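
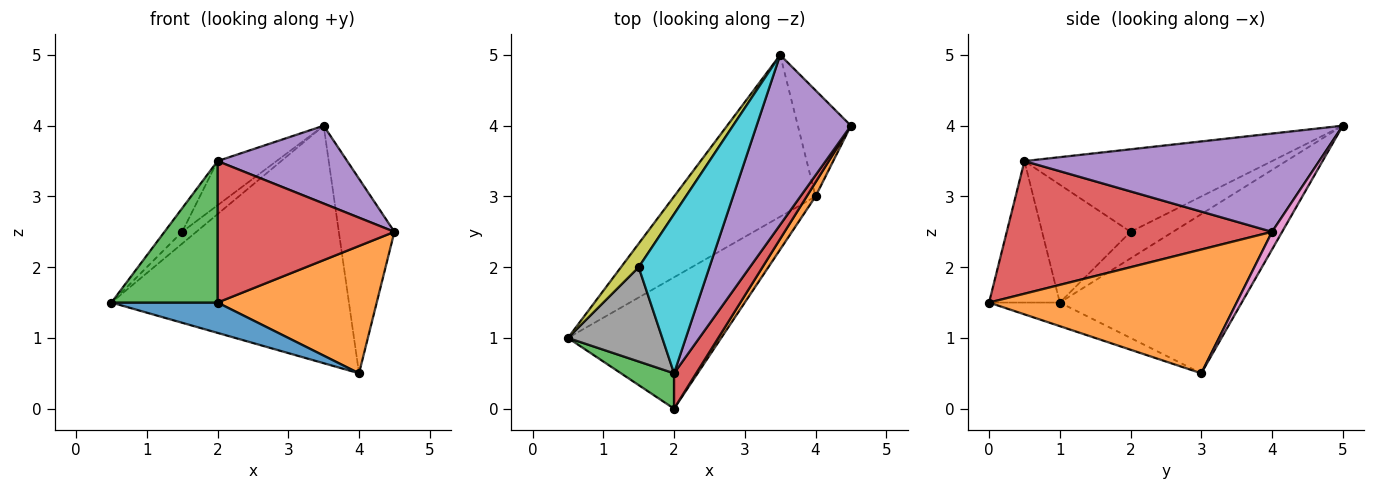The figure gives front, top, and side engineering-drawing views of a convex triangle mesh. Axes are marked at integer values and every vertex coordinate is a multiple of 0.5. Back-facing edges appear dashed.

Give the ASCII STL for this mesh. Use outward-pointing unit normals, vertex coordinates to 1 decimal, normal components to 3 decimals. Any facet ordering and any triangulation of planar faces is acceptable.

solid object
 facet normal -0.148 -0.222 -0.964
  outer loop
   vertex 4.0 3.0 0.5
   vertex 2.0 0.0 1.5
   vertex 0.5 1.0 1.5
  endloop
 endfacet
 facet normal 0.840 -0.540 0.060
  outer loop
   vertex 4.0 3.0 0.5
   vertex 4.5 4.0 2.5
   vertex 2.0 0.0 1.5
  endloop
 endfacet
 facet normal -0.543 -0.815 0.204
  outer loop
   vertex 2.0 0.5 3.5
   vertex 0.5 1.0 1.5
   vertex 2.0 0.0 1.5
  endloop
 endfacet
 facet normal 0.824 -0.549 0.137
  outer loop
   vertex 2.0 0.5 3.5
   vertex 2.0 0.0 1.5
   vertex 4.5 4.0 2.5
  endloop
 endfacet
 facet normal 0.688 -0.303 0.660
  outer loop
   vertex 3.5 5.0 4.0
   vertex 2.0 0.5 3.5
   vertex 4.5 4.0 2.5
  endloop
 endfacet
 facet normal -0.535 0.698 -0.475
  outer loop
   vertex 3.5 5.0 4.0
   vertex 4.0 3.0 0.5
   vertex 0.5 1.0 1.5
  endloop
 endfacet
 facet normal 0.158 0.867 -0.473
  outer loop
   vertex 3.5 5.0 4.0
   vertex 4.5 4.0 2.5
   vertex 4.0 3.0 0.5
  endloop
 endfacet
 facet normal -0.772 0.154 0.617
  outer loop
   vertex 1.5 2.0 2.5
   vertex 0.5 1.0 1.5
   vertex 2.0 0.5 3.5
  endloop
 endfacet
 facet normal -0.802 0.267 0.535
  outer loop
   vertex 1.5 2.0 2.5
   vertex 3.5 5.0 4.0
   vertex 0.5 1.0 1.5
  endloop
 endfacet
 facet normal -0.747 0.178 0.640
  outer loop
   vertex 1.5 2.0 2.5
   vertex 2.0 0.5 3.5
   vertex 3.5 5.0 4.0
  endloop
 endfacet
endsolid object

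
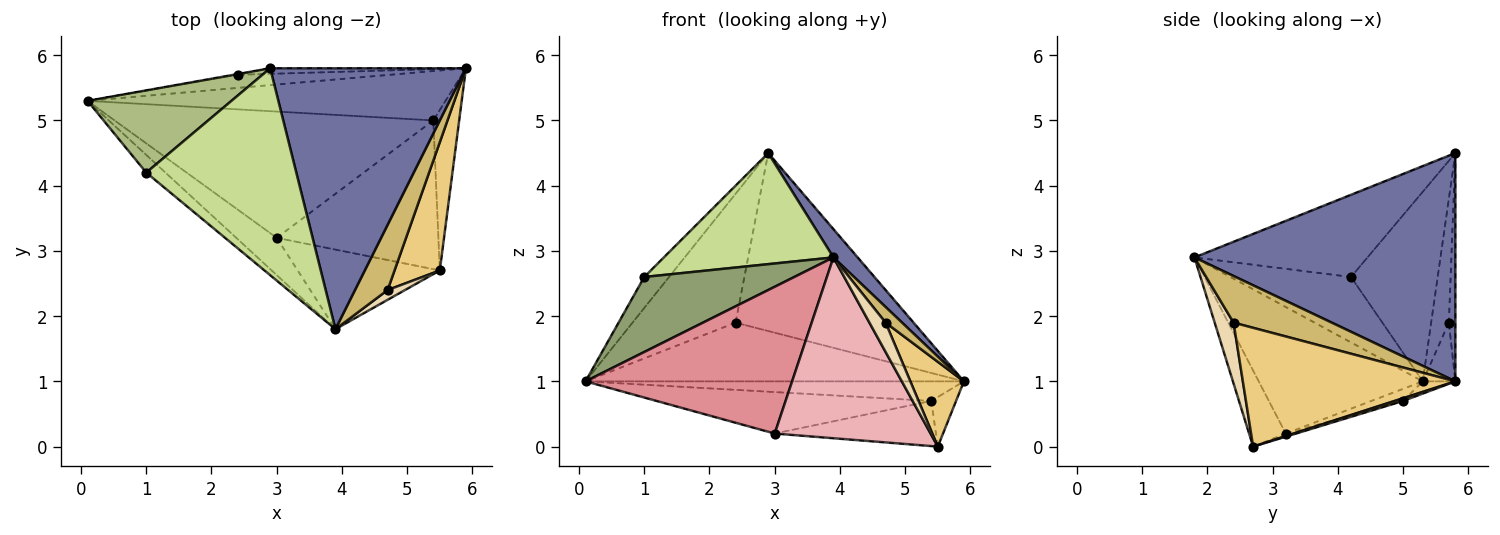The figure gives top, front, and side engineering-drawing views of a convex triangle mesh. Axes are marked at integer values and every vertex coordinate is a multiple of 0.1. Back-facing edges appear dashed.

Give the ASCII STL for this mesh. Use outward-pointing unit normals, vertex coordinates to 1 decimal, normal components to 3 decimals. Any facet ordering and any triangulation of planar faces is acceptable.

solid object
 facet normal 0.757 -0.070 0.649
  outer loop
   vertex 2.9 5.8 4.5
   vertex 3.9 1.8 2.9
   vertex 5.9 5.8 1.0
  endloop
 endfacet
 facet normal -0.084 0.972 -0.218
  outer loop
   vertex 2.4 5.7 1.9
   vertex 5.9 5.8 1.0
   vertex 0.1 5.3 1.0
  endloop
 endfacet
 facet normal -0.169 0.986 -0.005
  outer loop
   vertex 2.4 5.7 1.9
   vertex 0.1 5.3 1.0
   vertex 2.9 5.8 4.5
  endloop
 endfacet
 facet normal -0.037 0.999 -0.031
  outer loop
   vertex 2.4 5.7 1.9
   vertex 2.9 5.8 4.5
   vertex 5.9 5.8 1.0
  endloop
 endfacet
 facet normal -0.616 -0.767 -0.181
  outer loop
   vertex 1.0 4.2 2.6
   vertex 0.1 5.3 1.0
   vertex 3.9 1.8 2.9
  endloop
 endfacet
 facet normal -0.777 0.222 0.590
  outer loop
   vertex 1.0 4.2 2.6
   vertex 2.9 5.8 4.5
   vertex 0.1 5.3 1.0
  endloop
 endfacet
 facet normal -0.435 -0.426 0.793
  outer loop
   vertex 1.0 4.2 2.6
   vertex 3.9 1.8 2.9
   vertex 2.9 5.8 4.5
  endloop
 endfacet
 facet normal -0.032 0.368 -0.929
  outer loop
   vertex 5.4 5.0 0.7
   vertex 0.1 5.3 1.0
   vertex 5.9 5.8 1.0
  endloop
 endfacet
 facet normal 0.100 0.294 -0.951
  outer loop
   vertex 5.4 5.0 0.7
   vertex 5.9 5.8 1.0
   vertex 5.5 2.7 0.0
  endloop
 endfacet
 facet normal 0.812 -0.136 0.568
  outer loop
   vertex 4.7 2.4 1.9
   vertex 5.9 5.8 1.0
   vertex 3.9 1.8 2.9
  endloop
 endfacet
 facet normal 0.910 -0.229 0.347
  outer loop
   vertex 4.7 2.4 1.9
   vertex 5.5 2.7 0.0
   vertex 5.9 5.8 1.0
  endloop
 endfacet
 facet normal 0.742 -0.636 0.212
  outer loop
   vertex 4.7 2.4 1.9
   vertex 3.9 1.8 2.9
   vertex 5.5 2.7 0.0
  endloop
 endfacet
 facet normal -0.036 0.312 -0.949
  outer loop
   vertex 3.0 3.2 0.2
   vertex 0.1 5.3 1.0
   vertex 5.4 5.0 0.7
  endloop
 endfacet
 facet normal -0.018 0.290 -0.957
  outer loop
   vertex 3.0 3.2 0.2
   vertex 5.4 5.0 0.7
   vertex 5.5 2.7 0.0
  endloop
 endfacet
 facet normal -0.610 -0.768 -0.195
  outer loop
   vertex 3.0 3.2 0.2
   vertex 3.9 1.8 2.9
   vertex 0.1 5.3 1.0
  endloop
 endfacet
 facet normal -0.210 -0.895 -0.394
  outer loop
   vertex 3.0 3.2 0.2
   vertex 5.5 2.7 0.0
   vertex 3.9 1.8 2.9
  endloop
 endfacet
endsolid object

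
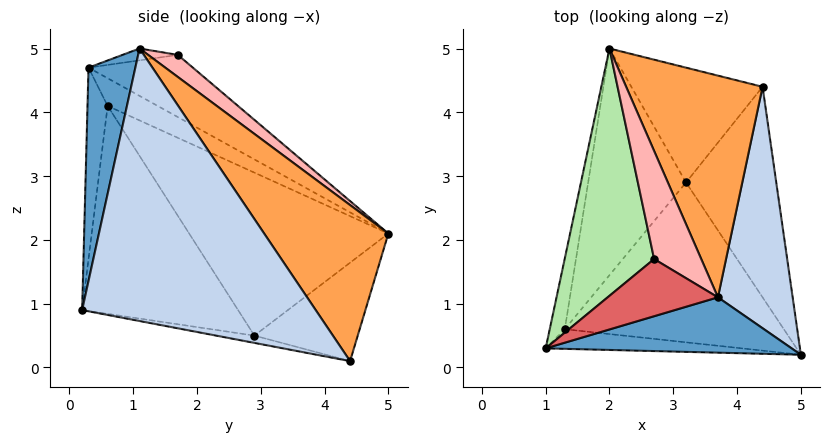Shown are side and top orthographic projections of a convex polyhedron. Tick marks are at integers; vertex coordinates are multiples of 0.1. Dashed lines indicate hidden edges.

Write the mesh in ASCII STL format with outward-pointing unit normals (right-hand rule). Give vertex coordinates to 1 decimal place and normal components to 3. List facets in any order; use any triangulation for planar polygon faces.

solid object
 facet normal 0.244 -0.928 0.281
  outer loop
   vertex 3.7 1.1 5.0
   vertex 1.0 0.3 4.7
   vertex 5.0 0.2 0.9
  endloop
 endfacet
 facet normal 0.948 0.185 0.260
  outer loop
   vertex 4.4 4.4 0.1
   vertex 3.7 1.1 5.0
   vertex 5.0 0.2 0.9
  endloop
 endfacet
 facet normal 0.583 0.633 0.510
  outer loop
   vertex 4.4 4.4 0.1
   vertex 2.0 5.0 2.1
   vertex 3.7 1.1 5.0
  endloop
 endfacet
 facet normal -0.079 -0.197 -0.977
  outer loop
   vertex 3.2 2.9 0.5
   vertex 4.4 4.4 0.1
   vertex 5.0 0.2 0.9
  endloop
 endfacet
 facet normal -0.580 0.258 -0.773
  outer loop
   vertex 3.2 2.9 0.5
   vertex 2.0 5.0 2.1
   vertex 4.4 4.4 0.1
  endloop
 endfacet
 facet normal -0.495 0.499 0.712
  outer loop
   vertex 2.7 1.7 4.9
   vertex 2.0 5.0 2.1
   vertex 1.0 0.3 4.7
  endloop
 endfacet
 facet normal -0.107 -0.012 0.994
  outer loop
   vertex 2.7 1.7 4.9
   vertex 1.0 0.3 4.7
   vertex 3.7 1.1 5.0
  endloop
 endfacet
 facet normal 0.322 0.651 0.687
  outer loop
   vertex 2.7 1.7 4.9
   vertex 3.7 1.1 5.0
   vertex 2.0 5.0 2.1
  endloop
 endfacet
 facet normal -0.876 -0.077 -0.477
  outer loop
   vertex 1.3 0.6 4.1
   vertex 1.0 0.3 4.7
   vertex 2.0 5.0 2.1
  endloop
 endfacet
 facet normal -0.853 -0.097 -0.512
  outer loop
   vertex 1.3 0.6 4.1
   vertex 2.0 5.0 2.1
   vertex 3.2 2.9 0.5
  endloop
 endfacet
 facet normal -0.563 -0.591 -0.577
  outer loop
   vertex 1.3 0.6 4.1
   vertex 5.0 0.2 0.9
   vertex 1.0 0.3 4.7
  endloop
 endfacet
 facet normal -0.599 -0.493 -0.631
  outer loop
   vertex 1.3 0.6 4.1
   vertex 3.2 2.9 0.5
   vertex 5.0 0.2 0.9
  endloop
 endfacet
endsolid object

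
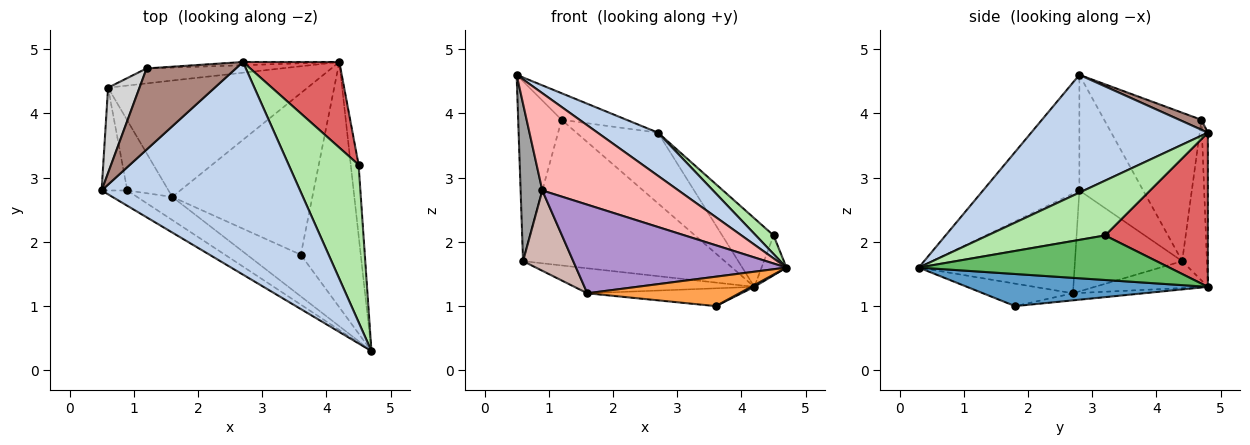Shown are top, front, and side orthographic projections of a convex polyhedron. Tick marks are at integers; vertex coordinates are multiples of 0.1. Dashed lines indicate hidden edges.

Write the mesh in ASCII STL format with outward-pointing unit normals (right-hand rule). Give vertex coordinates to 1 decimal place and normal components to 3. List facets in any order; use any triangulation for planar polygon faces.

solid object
 facet normal 0.472 -0.006 -0.881
  outer loop
   vertex 3.6 1.8 1.0
   vertex 4.2 4.8 1.3
   vertex 4.7 0.3 1.6
  endloop
 endfacet
 facet normal 0.503 -0.172 0.847
  outer loop
   vertex 2.7 4.8 3.7
   vertex 0.5 2.8 4.6
   vertex 4.7 0.3 1.6
  endloop
 endfacet
 facet normal -0.323 -0.546 -0.773
  outer loop
   vertex 1.6 2.7 1.2
   vertex 3.6 1.8 1.0
   vertex 4.7 0.3 1.6
  endloop
 endfacet
 facet normal -0.050 0.109 -0.993
  outer loop
   vertex 1.6 2.7 1.2
   vertex 4.2 4.8 1.3
   vertex 3.6 1.8 1.0
  endloop
 endfacet
 facet normal 0.980 0.097 -0.173
  outer loop
   vertex 4.5 3.2 2.1
   vertex 4.7 0.3 1.6
   vertex 4.2 4.8 1.3
  endloop
 endfacet
 facet normal 0.614 -0.093 0.784
  outer loop
   vertex 4.5 3.2 2.1
   vertex 2.7 4.8 3.7
   vertex 4.7 0.3 1.6
  endloop
 endfacet
 facet normal 0.781 0.390 0.488
  outer loop
   vertex 4.5 3.2 2.1
   vertex 4.2 4.8 1.3
   vertex 2.7 4.8 3.7
  endloop
 endfacet
 facet normal -0.573 -0.810 -0.127
  outer loop
   vertex 0.9 2.8 2.8
   vertex 4.7 0.3 1.6
   vertex 0.5 2.8 4.6
  endloop
 endfacet
 facet normal -0.582 -0.786 -0.206
  outer loop
   vertex 0.9 2.8 2.8
   vertex 1.6 2.7 1.2
   vertex 4.7 0.3 1.6
  endloop
 endfacet
 facet normal -0.072 0.996 -0.045
  outer loop
   vertex 1.2 4.7 3.9
   vertex 2.7 4.8 3.7
   vertex 4.2 4.8 1.3
  endloop
 endfacet
 facet normal 0.105 0.309 0.945
  outer loop
   vertex 1.2 4.7 3.9
   vertex 0.5 2.8 4.6
   vertex 2.7 4.8 3.7
  endloop
 endfacet
 facet normal -0.849 -0.398 -0.347
  outer loop
   vertex 0.6 4.4 1.7
   vertex 1.6 2.7 1.2
   vertex 0.9 2.8 2.8
  endloop
 endfacet
 facet normal -0.131 0.208 -0.969
  outer loop
   vertex 0.6 4.4 1.7
   vertex 4.2 4.8 1.3
   vertex 1.6 2.7 1.2
  endloop
 endfacet
 facet normal -0.121 0.987 -0.102
  outer loop
   vertex 0.6 4.4 1.7
   vertex 1.2 4.7 3.9
   vertex 4.2 4.8 1.3
  endloop
 endfacet
 facet normal -0.926 -0.315 -0.206
  outer loop
   vertex 0.6 4.4 1.7
   vertex 0.9 2.8 2.8
   vertex 0.5 2.8 4.6
  endloop
 endfacet
 facet normal -0.897 0.400 0.190
  outer loop
   vertex 0.6 4.4 1.7
   vertex 0.5 2.8 4.6
   vertex 1.2 4.7 3.9
  endloop
 endfacet
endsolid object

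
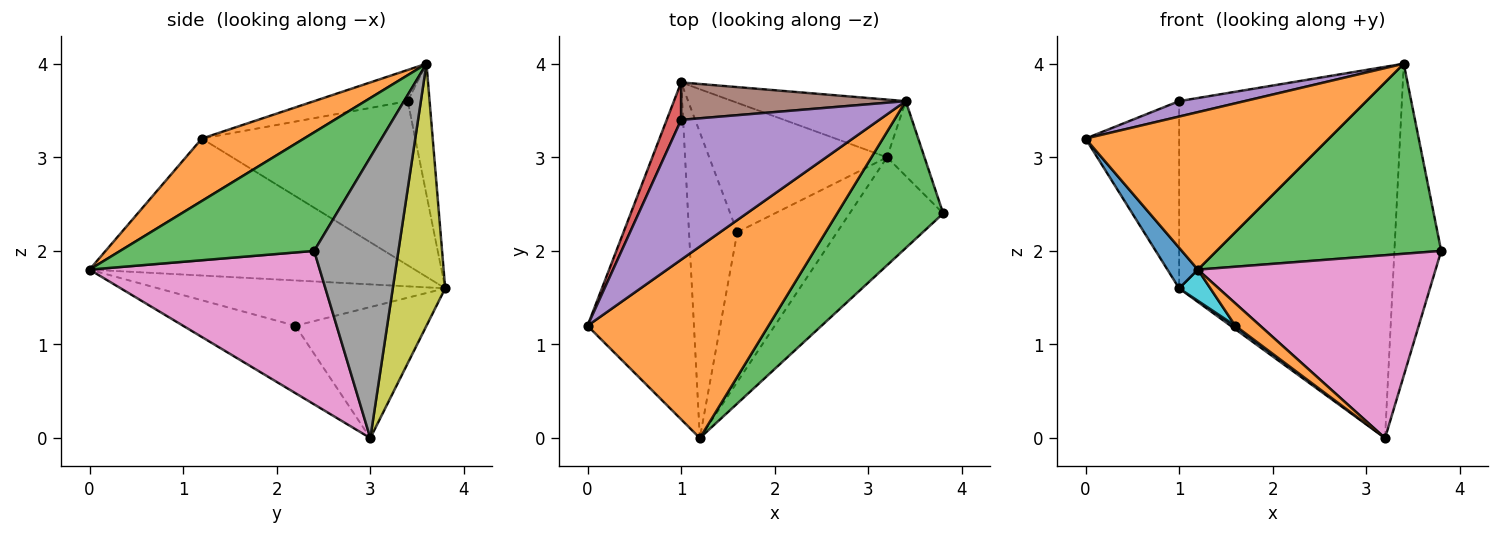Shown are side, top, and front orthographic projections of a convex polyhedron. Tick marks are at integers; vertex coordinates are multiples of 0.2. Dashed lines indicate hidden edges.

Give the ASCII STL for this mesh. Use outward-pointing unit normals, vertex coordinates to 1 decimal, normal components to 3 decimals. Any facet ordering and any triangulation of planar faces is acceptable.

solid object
 facet normal -0.788 -0.074 -0.612
  outer loop
   vertex 1.2 0.0 1.8
   vertex 0.0 1.2 3.2
   vertex 1.0 3.8 1.6
  endloop
 endfacet
 facet normal 0.257 -0.614 0.747
  outer loop
   vertex 1.2 0.0 1.8
   vertex 3.4 3.6 4.0
   vertex 0.0 1.2 3.2
  endloop
 endfacet
 facet normal 0.564 -0.653 0.505
  outer loop
   vertex 1.2 0.0 1.8
   vertex 3.8 2.4 2.0
   vertex 3.4 3.6 4.0
  endloop
 endfacet
 facet normal -0.913 0.400 0.080
  outer loop
   vertex 1.0 3.4 3.6
   vertex 1.0 3.8 1.6
   vertex 0.0 1.2 3.2
  endloop
 endfacet
 facet normal -0.155 -0.108 0.982
  outer loop
   vertex 1.0 3.4 3.6
   vertex 0.0 1.2 3.2
   vertex 3.4 3.6 4.0
  endloop
 endfacet
 facet normal -0.114 0.974 0.195
  outer loop
   vertex 1.0 3.4 3.6
   vertex 3.4 3.6 4.0
   vertex 1.0 3.8 1.6
  endloop
 endfacet
 facet normal 0.640 -0.661 -0.391
  outer loop
   vertex 3.2 3.0 0.0
   vertex 3.8 2.4 2.0
   vertex 1.2 0.0 1.8
  endloop
 endfacet
 facet normal 0.868 0.482 -0.116
  outer loop
   vertex 3.2 3.0 0.0
   vertex 3.4 3.6 4.0
   vertex 3.8 2.4 2.0
  endloop
 endfacet
 facet normal 0.236 0.959 -0.156
  outer loop
   vertex 3.2 3.0 0.0
   vertex 1.0 3.8 1.6
   vertex 3.4 3.6 4.0
  endloop
 endfacet
 facet normal -0.683 -0.074 -0.727
  outer loop
   vertex 1.6 2.2 1.2
   vertex 1.2 0.0 1.8
   vertex 1.0 3.8 1.6
  endloop
 endfacet
 facet normal -0.593 -0.021 -0.805
  outer loop
   vertex 1.6 2.2 1.2
   vertex 1.0 3.8 1.6
   vertex 3.2 3.0 0.0
  endloop
 endfacet
 facet normal -0.555 -0.123 -0.823
  outer loop
   vertex 1.6 2.2 1.2
   vertex 3.2 3.0 0.0
   vertex 1.2 0.0 1.8
  endloop
 endfacet
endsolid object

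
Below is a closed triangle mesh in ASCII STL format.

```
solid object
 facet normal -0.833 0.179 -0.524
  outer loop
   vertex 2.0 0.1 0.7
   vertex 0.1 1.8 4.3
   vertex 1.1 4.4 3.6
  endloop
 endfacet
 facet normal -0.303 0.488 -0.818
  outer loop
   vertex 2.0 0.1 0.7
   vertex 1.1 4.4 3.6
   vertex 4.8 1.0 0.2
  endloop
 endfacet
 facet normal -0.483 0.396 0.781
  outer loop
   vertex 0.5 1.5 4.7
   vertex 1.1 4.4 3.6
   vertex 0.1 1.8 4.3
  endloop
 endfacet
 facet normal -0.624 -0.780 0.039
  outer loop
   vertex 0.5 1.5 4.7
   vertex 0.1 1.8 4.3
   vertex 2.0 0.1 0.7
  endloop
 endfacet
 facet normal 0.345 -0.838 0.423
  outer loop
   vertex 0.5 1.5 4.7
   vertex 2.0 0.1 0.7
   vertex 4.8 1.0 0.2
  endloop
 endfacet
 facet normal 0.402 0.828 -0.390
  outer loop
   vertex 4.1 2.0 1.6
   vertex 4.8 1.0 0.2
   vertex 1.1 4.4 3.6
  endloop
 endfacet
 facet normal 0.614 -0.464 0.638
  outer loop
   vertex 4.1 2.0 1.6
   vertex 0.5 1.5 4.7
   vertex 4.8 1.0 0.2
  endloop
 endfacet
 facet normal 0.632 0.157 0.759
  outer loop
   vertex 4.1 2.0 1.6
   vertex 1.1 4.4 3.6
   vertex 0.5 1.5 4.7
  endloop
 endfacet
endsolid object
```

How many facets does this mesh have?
8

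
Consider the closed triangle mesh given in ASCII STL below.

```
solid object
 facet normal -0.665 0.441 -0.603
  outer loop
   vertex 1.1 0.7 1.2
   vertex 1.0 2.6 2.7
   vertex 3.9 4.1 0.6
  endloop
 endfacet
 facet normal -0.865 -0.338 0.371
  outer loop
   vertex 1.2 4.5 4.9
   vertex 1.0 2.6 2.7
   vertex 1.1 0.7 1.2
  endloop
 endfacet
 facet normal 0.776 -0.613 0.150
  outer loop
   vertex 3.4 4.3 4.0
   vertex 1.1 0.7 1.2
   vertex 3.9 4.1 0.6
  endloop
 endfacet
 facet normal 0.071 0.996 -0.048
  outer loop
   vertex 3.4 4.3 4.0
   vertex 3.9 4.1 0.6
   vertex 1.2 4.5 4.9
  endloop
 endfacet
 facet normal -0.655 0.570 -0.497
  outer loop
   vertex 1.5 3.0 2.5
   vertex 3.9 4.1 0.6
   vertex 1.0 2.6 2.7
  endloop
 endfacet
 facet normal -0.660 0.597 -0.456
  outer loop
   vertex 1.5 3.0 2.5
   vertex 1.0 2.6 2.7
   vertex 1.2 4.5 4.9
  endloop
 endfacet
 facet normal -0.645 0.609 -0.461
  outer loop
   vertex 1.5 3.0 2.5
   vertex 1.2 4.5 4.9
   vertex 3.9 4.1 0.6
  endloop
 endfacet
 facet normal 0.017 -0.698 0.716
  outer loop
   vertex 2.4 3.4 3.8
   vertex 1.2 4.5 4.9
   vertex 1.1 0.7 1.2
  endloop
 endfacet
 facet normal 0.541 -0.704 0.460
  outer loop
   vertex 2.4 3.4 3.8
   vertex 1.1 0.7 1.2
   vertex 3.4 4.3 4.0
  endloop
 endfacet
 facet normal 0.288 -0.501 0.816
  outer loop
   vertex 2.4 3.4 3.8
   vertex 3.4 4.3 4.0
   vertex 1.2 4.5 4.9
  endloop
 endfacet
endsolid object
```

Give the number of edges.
15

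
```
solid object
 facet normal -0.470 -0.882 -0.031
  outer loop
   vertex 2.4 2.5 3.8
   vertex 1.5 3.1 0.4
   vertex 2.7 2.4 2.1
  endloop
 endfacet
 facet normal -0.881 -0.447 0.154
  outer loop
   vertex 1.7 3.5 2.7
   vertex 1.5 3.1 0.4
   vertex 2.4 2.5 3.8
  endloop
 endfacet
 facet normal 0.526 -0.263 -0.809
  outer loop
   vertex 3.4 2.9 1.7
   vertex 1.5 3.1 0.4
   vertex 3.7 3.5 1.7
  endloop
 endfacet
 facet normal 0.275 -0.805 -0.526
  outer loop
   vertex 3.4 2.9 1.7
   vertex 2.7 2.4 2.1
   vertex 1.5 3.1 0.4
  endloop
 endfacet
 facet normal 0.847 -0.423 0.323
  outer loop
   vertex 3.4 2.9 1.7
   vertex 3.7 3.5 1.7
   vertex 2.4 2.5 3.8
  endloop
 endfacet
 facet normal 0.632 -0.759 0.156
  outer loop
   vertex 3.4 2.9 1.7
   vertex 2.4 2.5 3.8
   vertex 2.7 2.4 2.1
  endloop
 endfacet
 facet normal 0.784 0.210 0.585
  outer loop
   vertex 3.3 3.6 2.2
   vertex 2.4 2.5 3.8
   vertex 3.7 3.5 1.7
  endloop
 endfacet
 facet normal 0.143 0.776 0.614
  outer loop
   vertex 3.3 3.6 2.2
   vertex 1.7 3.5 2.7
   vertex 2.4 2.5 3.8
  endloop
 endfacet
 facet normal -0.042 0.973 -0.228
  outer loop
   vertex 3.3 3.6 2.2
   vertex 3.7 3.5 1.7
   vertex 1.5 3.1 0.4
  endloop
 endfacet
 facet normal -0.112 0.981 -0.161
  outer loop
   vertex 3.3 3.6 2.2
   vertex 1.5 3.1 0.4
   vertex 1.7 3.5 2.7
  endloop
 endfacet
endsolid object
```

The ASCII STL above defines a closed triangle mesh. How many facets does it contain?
10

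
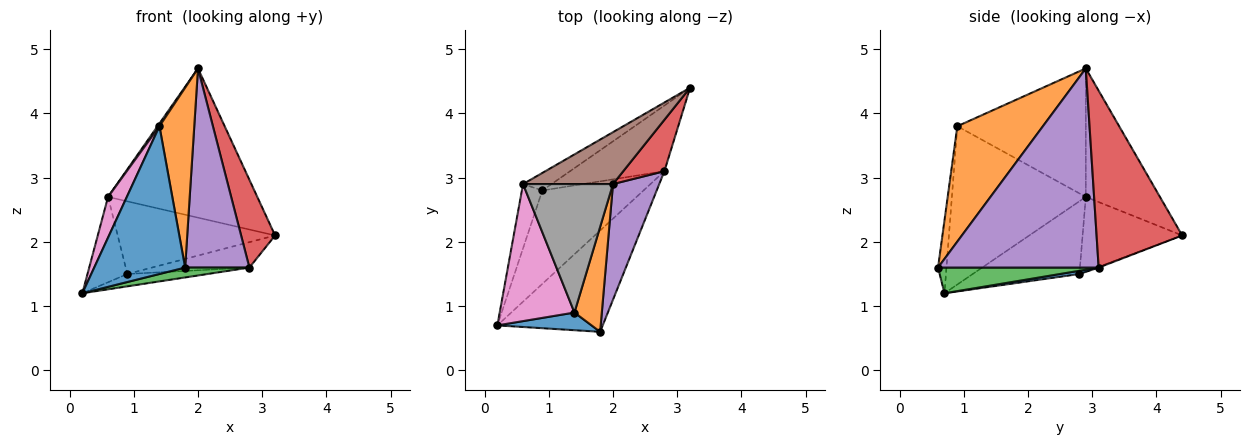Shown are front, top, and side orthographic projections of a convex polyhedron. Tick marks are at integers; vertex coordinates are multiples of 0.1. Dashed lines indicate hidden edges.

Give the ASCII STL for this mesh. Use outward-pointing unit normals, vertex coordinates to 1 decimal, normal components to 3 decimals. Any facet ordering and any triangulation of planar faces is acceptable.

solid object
 facet normal -0.091 -0.989 0.118
  outer loop
   vertex 1.4 0.9 3.8
   vertex 0.2 0.7 1.2
   vertex 1.8 0.6 1.6
  endloop
 endfacet
 facet normal 0.905 -0.368 0.215
  outer loop
   vertex 1.4 0.9 3.8
   vertex 1.8 0.6 1.6
   vertex 2.0 2.9 4.7
  endloop
 endfacet
 facet normal 0.236 -0.094 -0.967
  outer loop
   vertex 2.8 3.1 1.6
   vertex 1.8 0.6 1.6
   vertex 0.2 0.7 1.2
  endloop
 endfacet
 facet normal 0.908 -0.361 0.211
  outer loop
   vertex 2.8 3.1 1.6
   vertex 3.2 4.4 2.1
   vertex 2.0 2.9 4.7
  endloop
 endfacet
 facet normal 0.908 -0.363 0.211
  outer loop
   vertex 2.8 3.1 1.6
   vertex 2.0 2.9 4.7
   vertex 1.8 0.6 1.6
  endloop
 endfacet
 facet normal -0.425 0.855 0.297
  outer loop
   vertex 0.6 2.9 2.7
   vertex 2.0 2.9 4.7
   vertex 3.2 4.4 2.1
  endloop
 endfacet
 facet normal -0.897 -0.126 0.424
  outer loop
   vertex 0.6 2.9 2.7
   vertex 0.2 0.7 1.2
   vertex 1.4 0.9 3.8
  endloop
 endfacet
 facet normal -0.819 -0.012 0.573
  outer loop
   vertex 0.6 2.9 2.7
   vertex 1.4 0.9 3.8
   vertex 2.0 2.9 4.7
  endloop
 endfacet
 facet normal -0.906 0.338 -0.255
  outer loop
   vertex 0.9 2.8 1.5
   vertex 0.2 0.7 1.2
   vertex 0.6 2.9 2.7
  endloop
 endfacet
 facet normal -0.524 0.828 -0.200
  outer loop
   vertex 0.9 2.8 1.5
   vertex 0.6 2.9 2.7
   vertex 3.2 4.4 2.1
  endloop
 endfacet
 facet normal 0.031 0.131 -0.991
  outer loop
   vertex 0.9 2.8 1.5
   vertex 2.8 3.1 1.6
   vertex 0.2 0.7 1.2
  endloop
 endfacet
 facet normal -0.008 0.361 -0.932
  outer loop
   vertex 0.9 2.8 1.5
   vertex 3.2 4.4 2.1
   vertex 2.8 3.1 1.6
  endloop
 endfacet
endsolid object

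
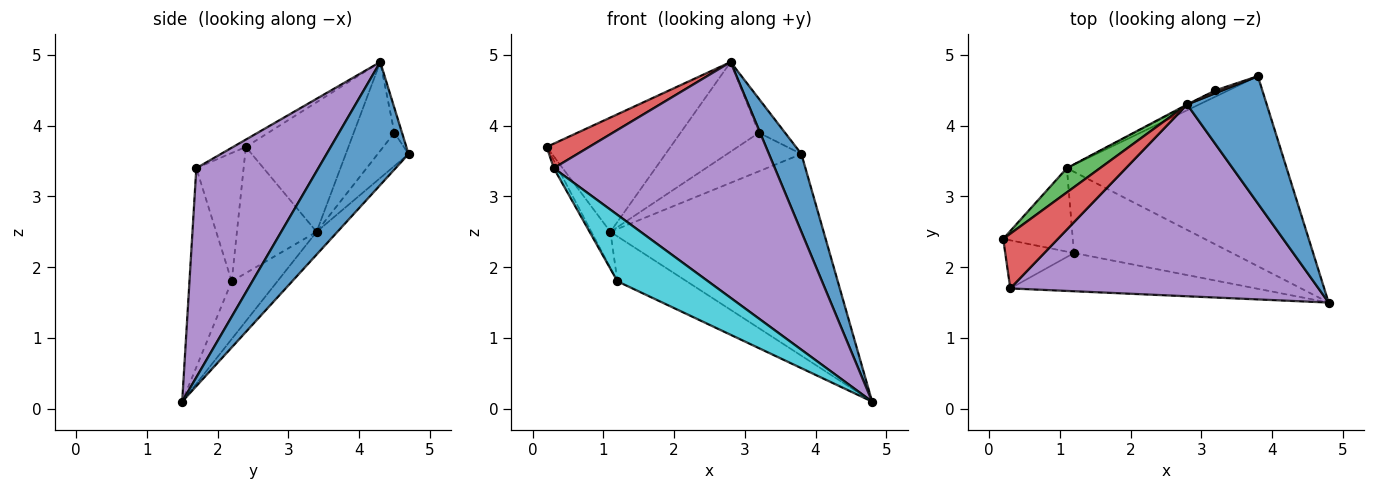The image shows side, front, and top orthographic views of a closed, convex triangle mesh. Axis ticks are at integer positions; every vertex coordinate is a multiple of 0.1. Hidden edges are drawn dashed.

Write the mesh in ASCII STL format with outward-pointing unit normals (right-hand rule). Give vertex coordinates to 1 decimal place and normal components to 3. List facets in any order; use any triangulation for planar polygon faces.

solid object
 facet normal 0.797 -0.315 0.516
  outer loop
   vertex 2.8 4.3 4.9
   vertex 4.8 1.5 0.1
   vertex 3.8 4.7 3.6
  endloop
 endfacet
 facet normal -0.071 0.726 -0.684
  outer loop
   vertex 1.1 3.4 2.5
   vertex 3.8 4.7 3.6
   vertex 4.8 1.5 0.1
  endloop
 endfacet
 facet normal -0.630 0.760 0.161
  outer loop
   vertex 1.1 3.4 2.5
   vertex 0.2 2.4 3.7
   vertex 2.8 4.3 4.9
  endloop
 endfacet
 facet normal -0.122 -0.406 0.906
  outer loop
   vertex 0.3 1.7 3.4
   vertex 2.8 4.3 4.9
   vertex 0.2 2.4 3.7
  endloop
 endfacet
 facet normal 0.394 -0.713 0.580
  outer loop
   vertex 0.3 1.7 3.4
   vertex 4.8 1.5 0.1
   vertex 2.8 4.3 4.9
  endloop
 endfacet
 facet normal -0.279 0.957 0.080
  outer loop
   vertex 3.2 4.5 3.9
   vertex 2.8 4.3 4.9
   vertex 3.8 4.7 3.6
  endloop
 endfacet
 facet normal -0.379 0.913 -0.149
  outer loop
   vertex 3.2 4.5 3.9
   vertex 3.8 4.7 3.6
   vertex 1.1 3.4 2.5
  endloop
 endfacet
 facet normal -0.461 0.888 -0.007
  outer loop
   vertex 3.2 4.5 3.9
   vertex 1.1 3.4 2.5
   vertex 2.8 4.3 4.9
  endloop
 endfacet
 facet normal -0.304 0.461 -0.834
  outer loop
   vertex 1.2 2.2 1.8
   vertex 1.1 3.4 2.5
   vertex 4.8 1.5 0.1
  endloop
 endfacet
 facet normal -0.374 -0.804 -0.462
  outer loop
   vertex 1.2 2.2 1.8
   vertex 4.8 1.5 0.1
   vertex 0.3 1.7 3.4
  endloop
 endfacet
 facet normal -0.857 0.204 -0.473
  outer loop
   vertex 1.2 2.2 1.8
   vertex 0.2 2.4 3.7
   vertex 1.1 3.4 2.5
  endloop
 endfacet
 facet normal -0.879 0.076 -0.471
  outer loop
   vertex 1.2 2.2 1.8
   vertex 0.3 1.7 3.4
   vertex 0.2 2.4 3.7
  endloop
 endfacet
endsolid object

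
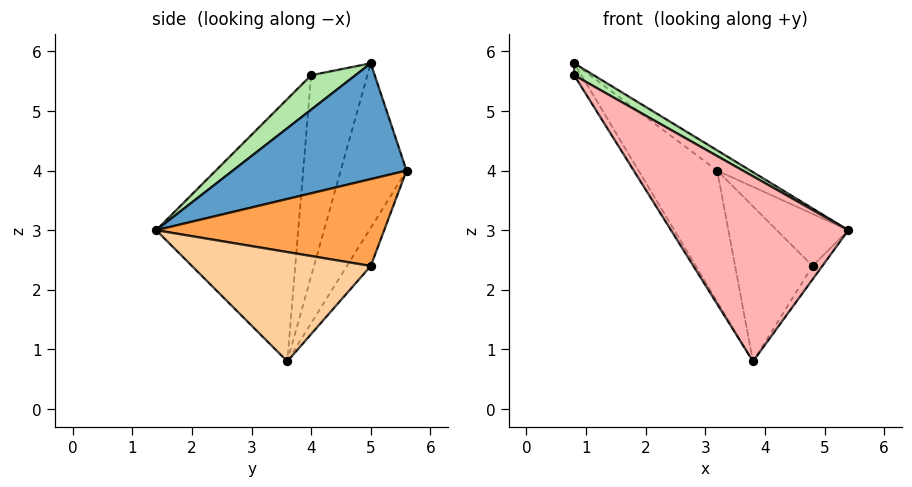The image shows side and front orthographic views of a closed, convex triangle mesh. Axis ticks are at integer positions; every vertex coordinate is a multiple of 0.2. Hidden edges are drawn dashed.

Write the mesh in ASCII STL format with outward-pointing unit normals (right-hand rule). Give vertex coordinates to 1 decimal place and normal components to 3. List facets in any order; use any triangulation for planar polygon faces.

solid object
 facet normal 0.578 0.111 0.808
  outer loop
   vertex 3.2 5.6 4.0
   vertex 0.8 5.0 5.8
   vertex 5.4 1.4 3.0
  endloop
 endfacet
 facet normal -0.550 0.658 -0.514
  outer loop
   vertex 3.8 3.6 0.8
   vertex 0.8 5.0 5.8
   vertex 3.2 5.6 4.0
  endloop
 endfacet
 facet normal 0.730 0.229 0.644
  outer loop
   vertex 4.8 5.0 2.4
   vertex 3.2 5.6 4.0
   vertex 5.4 1.4 3.0
  endloop
 endfacet
 facet normal 0.829 0.045 -0.558
  outer loop
   vertex 4.8 5.0 2.4
   vertex 5.4 1.4 3.0
   vertex 3.8 3.6 0.8
  endloop
 endfacet
 facet normal -0.246 0.800 -0.546
  outer loop
   vertex 4.8 5.0 2.4
   vertex 3.8 3.6 0.8
   vertex 3.2 5.6 4.0
  endloop
 endfacet
 facet normal 0.405 -0.179 0.896
  outer loop
   vertex 0.8 4.0 5.6
   vertex 5.4 1.4 3.0
   vertex 0.8 5.0 5.8
  endloop
 endfacet
 facet normal -0.839 0.107 -0.533
  outer loop
   vertex 0.8 4.0 5.6
   vertex 0.8 5.0 5.8
   vertex 3.8 3.6 0.8
  endloop
 endfacet
 facet normal -0.594 -0.742 -0.310
  outer loop
   vertex 0.8 4.0 5.6
   vertex 3.8 3.6 0.8
   vertex 5.4 1.4 3.0
  endloop
 endfacet
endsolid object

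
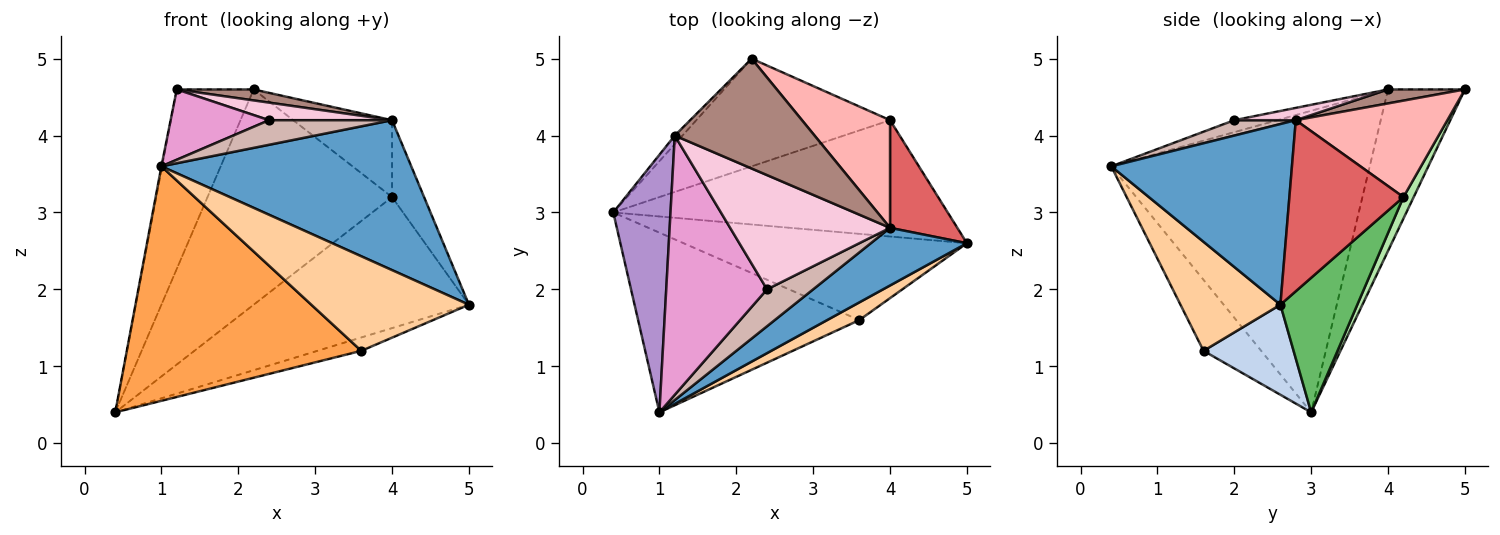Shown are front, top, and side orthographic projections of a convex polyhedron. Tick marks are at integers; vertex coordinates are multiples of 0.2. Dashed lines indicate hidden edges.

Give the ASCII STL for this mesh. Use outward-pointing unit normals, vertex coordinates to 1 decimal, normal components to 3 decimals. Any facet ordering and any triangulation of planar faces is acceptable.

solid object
 facet normal 0.559 -0.774 0.298
  outer loop
   vertex 4.0 2.8 4.2
   vertex 1.0 0.4 3.6
   vertex 5.0 2.6 1.8
  endloop
 endfacet
 facet normal 0.300 0.146 -0.943
  outer loop
   vertex 3.6 1.6 1.2
   vertex 0.4 3.0 0.4
   vertex 5.0 2.6 1.8
  endloop
 endfacet
 facet normal -0.192 -0.779 -0.597
  outer loop
   vertex 3.6 1.6 1.2
   vertex 1.0 0.4 3.6
   vertex 0.4 3.0 0.4
  endloop
 endfacet
 facet normal 0.529 -0.834 0.156
  outer loop
   vertex 3.6 1.6 1.2
   vertex 5.0 2.6 1.8
   vertex 1.0 0.4 3.6
  endloop
 endfacet
 facet normal 0.258 0.723 -0.641
  outer loop
   vertex 4.0 4.2 3.2
   vertex 5.0 2.6 1.8
   vertex 0.4 3.0 0.4
  endloop
 endfacet
 facet normal 0.050 0.893 -0.447
  outer loop
   vertex 4.0 4.2 3.2
   vertex 0.4 3.0 0.4
   vertex 2.2 5.0 4.6
  endloop
 endfacet
 facet normal 0.900 0.253 0.354
  outer loop
   vertex 4.0 4.2 3.2
   vertex 4.0 2.8 4.2
   vertex 5.0 2.6 1.8
  endloop
 endfacet
 facet normal 0.665 0.434 0.607
  outer loop
   vertex 4.0 4.2 3.2
   vertex 2.2 5.0 4.6
   vertex 4.0 2.8 4.2
  endloop
 endfacet
 facet normal -0.982 0.003 0.186
  outer loop
   vertex 1.2 4.0 4.6
   vertex 0.4 3.0 0.4
   vertex 1.0 0.4 3.6
  endloop
 endfacet
 facet normal -0.707 0.707 -0.034
  outer loop
   vertex 1.2 4.0 4.6
   vertex 2.2 5.0 4.6
   vertex 0.4 3.0 0.4
  endloop
 endfacet
 facet normal 0.099 -0.099 0.990
  outer loop
   vertex 1.2 4.0 4.6
   vertex 4.0 2.8 4.2
   vertex 2.2 5.0 4.6
  endloop
 endfacet
 facet normal 0.267 -0.535 0.802
  outer loop
   vertex 2.4 2.0 4.2
   vertex 1.0 0.4 3.6
   vertex 4.0 2.8 4.2
  endloop
 endfacet
 facet normal -0.114 -0.260 0.959
  outer loop
   vertex 2.4 2.0 4.2
   vertex 1.2 4.0 4.6
   vertex 1.0 0.4 3.6
  endloop
 endfacet
 facet normal 0.076 -0.152 0.986
  outer loop
   vertex 2.4 2.0 4.2
   vertex 4.0 2.8 4.2
   vertex 1.2 4.0 4.6
  endloop
 endfacet
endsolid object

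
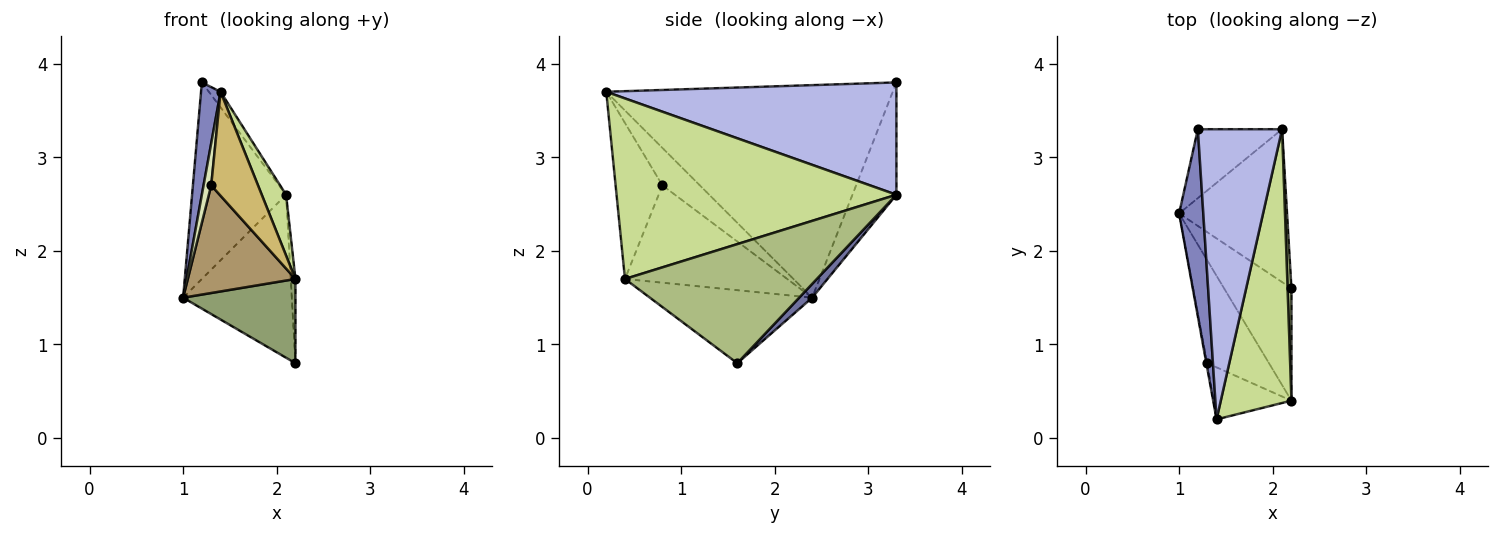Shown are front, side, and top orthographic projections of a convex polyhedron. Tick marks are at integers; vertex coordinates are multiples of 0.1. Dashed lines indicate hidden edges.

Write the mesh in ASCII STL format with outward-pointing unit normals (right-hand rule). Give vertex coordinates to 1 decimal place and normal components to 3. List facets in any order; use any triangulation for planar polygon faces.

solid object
 facet normal 0.087 0.727 -0.681
  outer loop
   vertex 2.1 3.3 2.6
   vertex 2.2 1.6 0.8
   vertex 1.0 2.4 1.5
  endloop
 endfacet
 facet normal -0.991 -0.068 0.113
  outer loop
   vertex 1.2 3.3 3.8
   vertex 1.0 2.4 1.5
   vertex 1.4 0.2 3.7
  endloop
 endfacet
 facet normal -0.404 0.863 -0.303
  outer loop
   vertex 1.2 3.3 3.8
   vertex 2.1 3.3 2.6
   vertex 1.0 2.4 1.5
  endloop
 endfacet
 facet normal 0.800 0.032 0.600
  outer loop
   vertex 1.2 3.3 3.8
   vertex 1.4 0.2 3.7
   vertex 2.1 3.3 2.6
  endloop
 endfacet
 facet normal -0.655 -0.453 -0.605
  outer loop
   vertex 2.2 0.4 1.7
   vertex 1.0 2.4 1.5
   vertex 2.2 1.6 0.8
  endloop
 endfacet
 facet normal 0.999 0.024 0.032
  outer loop
   vertex 2.2 0.4 1.7
   vertex 2.2 1.6 0.8
   vertex 2.1 3.3 2.6
  endloop
 endfacet
 facet normal 0.928 -0.081 0.363
  outer loop
   vertex 2.2 0.4 1.7
   vertex 2.1 3.3 2.6
   vertex 1.4 0.2 3.7
  endloop
 endfacet
 facet normal -0.979 -0.200 -0.022
  outer loop
   vertex 1.3 0.8 2.7
   vertex 1.4 0.2 3.7
   vertex 1.0 2.4 1.5
  endloop
 endfacet
 facet normal -0.737 -0.489 -0.467
  outer loop
   vertex 1.3 0.8 2.7
   vertex 1.0 2.4 1.5
   vertex 2.2 0.4 1.7
  endloop
 endfacet
 facet normal -0.667 -0.667 -0.333
  outer loop
   vertex 1.3 0.8 2.7
   vertex 2.2 0.4 1.7
   vertex 1.4 0.2 3.7
  endloop
 endfacet
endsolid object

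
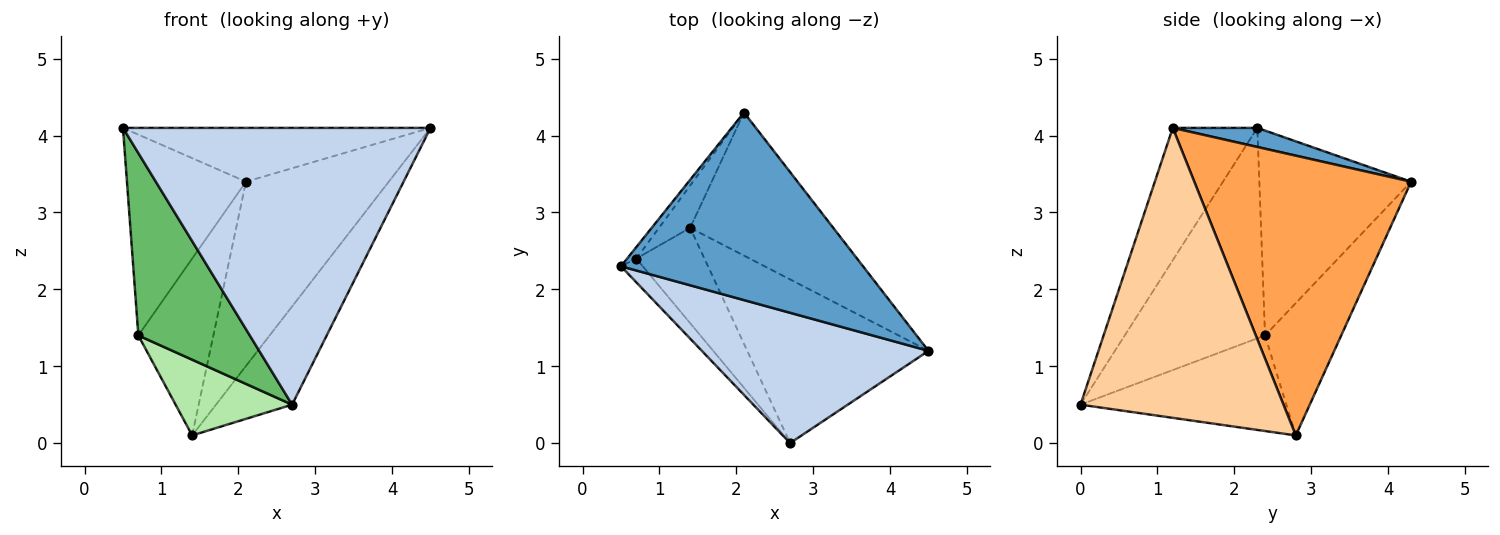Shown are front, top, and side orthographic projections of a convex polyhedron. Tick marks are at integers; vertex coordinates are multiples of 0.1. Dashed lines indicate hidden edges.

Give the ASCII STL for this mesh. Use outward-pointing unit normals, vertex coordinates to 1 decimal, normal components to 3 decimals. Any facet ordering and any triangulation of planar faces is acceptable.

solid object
 facet normal 0.076 0.275 0.958
  outer loop
   vertex 2.1 4.3 3.4
   vertex 0.5 2.3 4.1
   vertex 4.5 1.2 4.1
  endloop
 endfacet
 facet normal -0.241 -0.878 0.413
  outer loop
   vertex 2.7 0.0 0.5
   vertex 4.5 1.2 4.1
   vertex 0.5 2.3 4.1
  endloop
 endfacet
 facet normal 0.768 0.506 -0.393
  outer loop
   vertex 1.4 2.8 0.1
   vertex 2.1 4.3 3.4
   vertex 4.5 1.2 4.1
  endloop
 endfacet
 facet normal 0.808 0.303 -0.505
  outer loop
   vertex 1.4 2.8 0.1
   vertex 4.5 1.2 4.1
   vertex 2.7 0.0 0.5
  endloop
 endfacet
 facet normal -0.780 -0.620 -0.081
  outer loop
   vertex 0.7 2.4 1.4
   vertex 2.7 0.0 0.5
   vertex 0.5 2.3 4.1
  endloop
 endfacet
 facet normal -0.740 -0.419 -0.527
  outer loop
   vertex 0.7 2.4 1.4
   vertex 1.4 2.8 0.1
   vertex 2.7 0.0 0.5
  endloop
 endfacet
 facet normal -0.786 0.617 -0.035
  outer loop
   vertex 0.7 2.4 1.4
   vertex 0.5 2.3 4.1
   vertex 2.1 4.3 3.4
  endloop
 endfacet
 facet normal -0.703 0.692 -0.165
  outer loop
   vertex 0.7 2.4 1.4
   vertex 2.1 4.3 3.4
   vertex 1.4 2.8 0.1
  endloop
 endfacet
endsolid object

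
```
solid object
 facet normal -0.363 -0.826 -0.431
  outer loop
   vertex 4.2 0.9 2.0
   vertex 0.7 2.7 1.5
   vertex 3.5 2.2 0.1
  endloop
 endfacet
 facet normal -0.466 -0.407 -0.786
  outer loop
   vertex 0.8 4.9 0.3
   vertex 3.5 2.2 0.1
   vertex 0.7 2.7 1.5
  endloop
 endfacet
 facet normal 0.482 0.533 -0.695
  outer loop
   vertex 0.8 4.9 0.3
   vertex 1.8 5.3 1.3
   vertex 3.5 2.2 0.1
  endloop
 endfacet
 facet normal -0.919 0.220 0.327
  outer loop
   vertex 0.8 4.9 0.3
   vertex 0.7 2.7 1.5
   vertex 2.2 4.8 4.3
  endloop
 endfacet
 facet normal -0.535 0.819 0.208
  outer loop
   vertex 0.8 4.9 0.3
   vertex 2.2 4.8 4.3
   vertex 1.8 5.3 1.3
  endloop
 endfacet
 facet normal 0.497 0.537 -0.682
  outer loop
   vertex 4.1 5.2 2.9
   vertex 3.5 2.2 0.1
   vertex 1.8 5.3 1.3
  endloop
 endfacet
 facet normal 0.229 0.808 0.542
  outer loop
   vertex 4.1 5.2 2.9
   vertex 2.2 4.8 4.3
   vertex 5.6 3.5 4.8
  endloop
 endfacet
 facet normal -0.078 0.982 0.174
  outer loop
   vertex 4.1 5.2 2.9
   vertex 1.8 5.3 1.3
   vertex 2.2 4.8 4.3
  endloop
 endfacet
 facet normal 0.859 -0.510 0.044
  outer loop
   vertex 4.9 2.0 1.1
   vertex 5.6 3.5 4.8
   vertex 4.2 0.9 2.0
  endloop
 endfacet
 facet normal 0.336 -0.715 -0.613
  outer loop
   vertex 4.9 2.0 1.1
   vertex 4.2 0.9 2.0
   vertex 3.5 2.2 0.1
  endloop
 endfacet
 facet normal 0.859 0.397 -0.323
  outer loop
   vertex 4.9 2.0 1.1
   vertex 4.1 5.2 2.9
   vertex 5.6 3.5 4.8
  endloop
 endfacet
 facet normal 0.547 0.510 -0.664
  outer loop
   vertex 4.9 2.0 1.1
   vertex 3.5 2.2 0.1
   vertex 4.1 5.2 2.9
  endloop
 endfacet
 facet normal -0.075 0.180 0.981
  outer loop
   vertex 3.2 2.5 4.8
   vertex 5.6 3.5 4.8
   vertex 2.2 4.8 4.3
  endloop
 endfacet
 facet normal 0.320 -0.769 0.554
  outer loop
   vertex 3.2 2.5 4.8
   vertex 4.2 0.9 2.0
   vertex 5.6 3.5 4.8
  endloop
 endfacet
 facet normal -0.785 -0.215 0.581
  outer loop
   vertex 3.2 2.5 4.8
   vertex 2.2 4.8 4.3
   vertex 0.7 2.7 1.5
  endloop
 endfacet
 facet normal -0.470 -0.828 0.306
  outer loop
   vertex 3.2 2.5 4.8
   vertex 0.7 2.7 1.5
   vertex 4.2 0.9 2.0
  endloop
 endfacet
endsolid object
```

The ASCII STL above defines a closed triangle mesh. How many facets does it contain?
16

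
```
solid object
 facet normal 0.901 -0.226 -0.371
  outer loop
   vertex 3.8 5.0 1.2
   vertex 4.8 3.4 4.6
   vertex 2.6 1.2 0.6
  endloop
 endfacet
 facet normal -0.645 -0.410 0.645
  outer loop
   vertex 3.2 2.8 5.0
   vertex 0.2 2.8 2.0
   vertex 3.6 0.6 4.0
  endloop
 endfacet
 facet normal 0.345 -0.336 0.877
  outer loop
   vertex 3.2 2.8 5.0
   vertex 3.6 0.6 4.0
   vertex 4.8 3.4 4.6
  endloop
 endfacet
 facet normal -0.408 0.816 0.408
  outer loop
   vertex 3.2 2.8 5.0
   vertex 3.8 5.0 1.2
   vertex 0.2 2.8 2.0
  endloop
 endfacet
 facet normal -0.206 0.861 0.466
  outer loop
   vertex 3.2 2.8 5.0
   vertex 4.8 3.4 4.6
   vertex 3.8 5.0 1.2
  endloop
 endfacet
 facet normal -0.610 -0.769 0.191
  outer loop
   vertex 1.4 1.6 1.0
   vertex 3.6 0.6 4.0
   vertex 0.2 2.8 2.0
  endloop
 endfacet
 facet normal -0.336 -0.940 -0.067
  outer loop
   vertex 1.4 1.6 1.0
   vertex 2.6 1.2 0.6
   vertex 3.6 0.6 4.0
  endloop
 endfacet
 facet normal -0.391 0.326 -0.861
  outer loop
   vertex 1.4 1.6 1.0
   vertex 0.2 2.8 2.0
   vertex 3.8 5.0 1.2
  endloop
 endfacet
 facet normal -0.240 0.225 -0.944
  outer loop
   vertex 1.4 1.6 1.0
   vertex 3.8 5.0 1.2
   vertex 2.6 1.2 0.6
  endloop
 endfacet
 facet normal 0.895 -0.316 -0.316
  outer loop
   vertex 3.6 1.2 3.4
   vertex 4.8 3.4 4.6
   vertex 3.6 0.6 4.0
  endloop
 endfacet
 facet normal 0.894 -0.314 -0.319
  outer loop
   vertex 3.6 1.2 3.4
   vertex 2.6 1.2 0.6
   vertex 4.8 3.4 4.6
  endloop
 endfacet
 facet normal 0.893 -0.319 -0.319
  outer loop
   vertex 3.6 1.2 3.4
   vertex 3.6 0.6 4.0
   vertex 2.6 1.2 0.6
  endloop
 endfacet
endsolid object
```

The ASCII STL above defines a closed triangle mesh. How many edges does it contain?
18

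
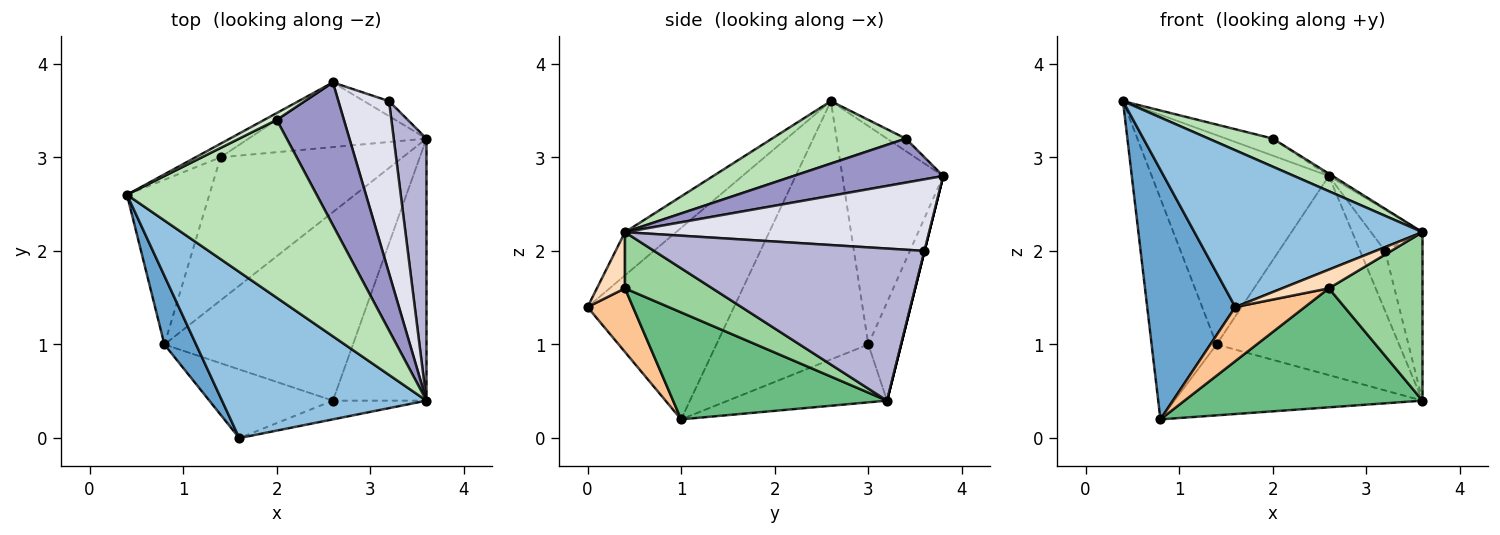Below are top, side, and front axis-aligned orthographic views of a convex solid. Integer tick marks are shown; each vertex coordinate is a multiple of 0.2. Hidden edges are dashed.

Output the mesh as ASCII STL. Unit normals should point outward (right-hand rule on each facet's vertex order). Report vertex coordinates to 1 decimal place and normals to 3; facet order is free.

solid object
 facet normal -0.848 -0.510 0.140
  outer loop
   vertex 0.8 1.0 0.2
   vertex 1.6 0.0 1.4
   vertex 0.4 2.6 3.6
  endloop
 endfacet
 facet normal -0.152 -0.678 0.719
  outer loop
   vertex 3.6 0.4 2.2
   vertex 0.4 2.6 3.6
   vertex 1.6 0.0 1.4
  endloop
 endfacet
 facet normal -0.882 0.377 -0.281
  outer loop
   vertex 1.4 3.0 1.0
   vertex 0.8 1.0 0.2
   vertex 0.4 2.6 3.6
  endloop
 endfacet
 facet normal -0.274 0.427 -0.862
  outer loop
   vertex 1.4 3.0 1.0
   vertex 3.6 3.2 0.4
   vertex 0.8 1.0 0.2
  endloop
 endfacet
 facet normal -0.494 0.868 -0.056
  outer loop
   vertex 2.6 3.8 2.8
   vertex 1.4 3.0 1.0
   vertex 0.4 2.6 3.6
  endloop
 endfacet
 facet normal -0.168 0.938 -0.304
  outer loop
   vertex 2.6 3.8 2.8
   vertex 3.6 3.2 0.4
   vertex 1.4 3.0 1.0
  endloop
 endfacet
 facet normal 0.375 -0.574 -0.728
  outer loop
   vertex 2.6 0.4 1.6
   vertex 1.6 0.0 1.4
   vertex 0.8 1.0 0.2
  endloop
 endfacet
 facet normal 0.391 -0.651 -0.651
  outer loop
   vertex 2.6 0.4 1.6
   vertex 3.6 0.4 2.2
   vertex 1.6 0.0 1.4
  endloop
 endfacet
 facet normal 0.433 -0.481 -0.762
  outer loop
   vertex 2.6 0.4 1.6
   vertex 0.8 1.0 0.2
   vertex 3.6 3.2 0.4
  endloop
 endfacet
 facet normal 0.451 -0.483 -0.751
  outer loop
   vertex 2.6 0.4 1.6
   vertex 3.6 3.2 0.4
   vertex 3.6 0.4 2.2
  endloop
 endfacet
 facet normal 0.309 -0.148 0.939
  outer loop
   vertex 2.0 3.4 3.2
   vertex 0.4 2.6 3.6
   vertex 3.6 0.4 2.2
  endloop
 endfacet
 facet normal -0.348 0.870 0.348
  outer loop
   vertex 2.0 3.4 3.2
   vertex 2.6 3.8 2.8
   vertex 0.4 2.6 3.6
  endloop
 endfacet
 facet normal 0.548 0.014 0.836
  outer loop
   vertex 2.0 3.4 3.2
   vertex 3.6 0.4 2.2
   vertex 2.6 3.8 2.8
  endloop
 endfacet
 facet normal 0.969 0.134 0.209
  outer loop
   vertex 3.2 3.6 2.0
   vertex 3.6 0.4 2.2
   vertex 3.6 3.2 0.4
  endloop
 endfacet
 facet normal 0.000 0.970 -0.243
  outer loop
   vertex 3.2 3.6 2.0
   vertex 3.6 3.2 0.4
   vertex 2.6 3.8 2.8
  endloop
 endfacet
 facet normal 0.809 0.137 0.572
  outer loop
   vertex 3.2 3.6 2.0
   vertex 2.6 3.8 2.8
   vertex 3.6 0.4 2.2
  endloop
 endfacet
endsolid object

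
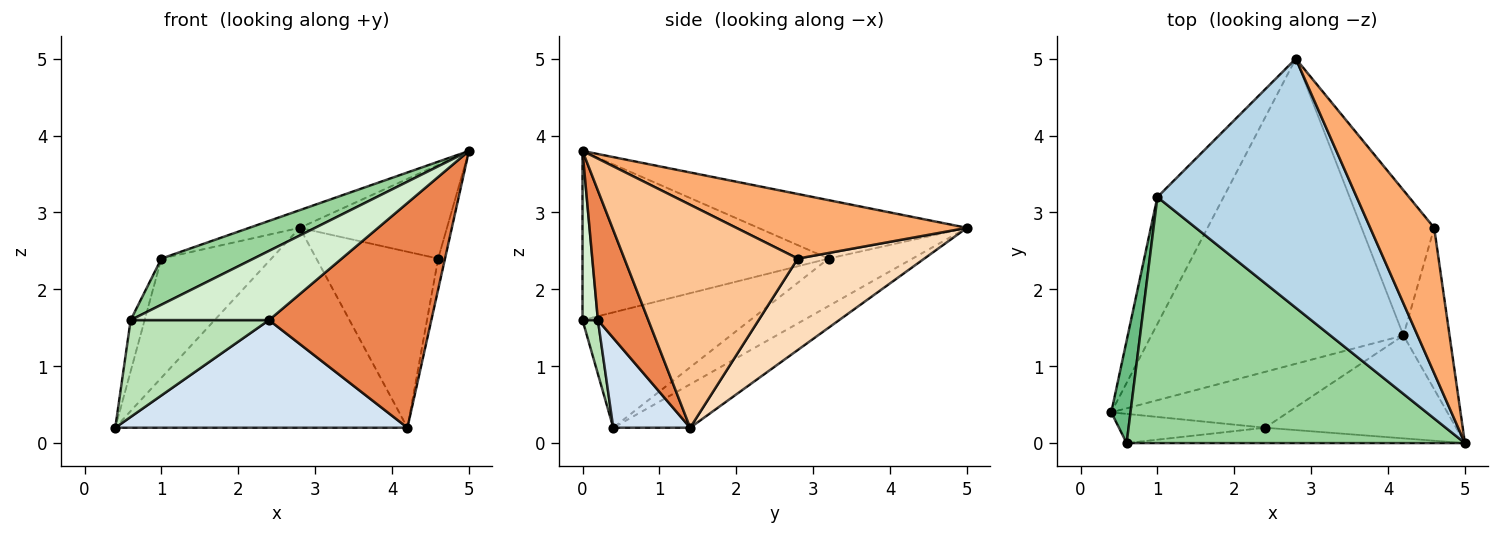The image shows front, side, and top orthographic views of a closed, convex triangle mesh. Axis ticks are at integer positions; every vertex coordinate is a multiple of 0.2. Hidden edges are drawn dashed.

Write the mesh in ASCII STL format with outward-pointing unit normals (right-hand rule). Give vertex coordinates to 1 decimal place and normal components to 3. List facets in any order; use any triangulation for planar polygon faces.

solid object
 facet normal -0.143 0.542 -0.828
  outer loop
   vertex 4.2 1.4 0.2
   vertex 0.4 0.4 0.2
   vertex 2.8 5.0 2.8
  endloop
 endfacet
 facet normal -0.463 0.607 -0.646
  outer loop
   vertex 1.0 3.2 2.4
   vertex 2.8 5.0 2.8
   vertex 0.4 0.4 0.2
  endloop
 endfacet
 facet normal -0.281 0.068 0.957
  outer loop
   vertex 1.0 3.2 2.4
   vertex 5.0 0.0 3.8
   vertex 2.8 5.0 2.8
  endloop
 endfacet
 facet normal 0.227 -0.864 -0.448
  outer loop
   vertex 2.4 0.2 1.6
   vertex 0.4 0.4 0.2
   vertex 4.2 1.4 0.2
  endloop
 endfacet
 facet normal 0.272 -0.875 -0.401
  outer loop
   vertex 2.4 0.2 1.6
   vertex 4.2 1.4 0.2
   vertex 5.0 0.0 3.8
  endloop
 endfacet
 facet normal 0.647 0.413 0.641
  outer loop
   vertex 4.6 2.8 2.4
   vertex 2.8 5.0 2.8
   vertex 5.0 0.0 3.8
  endloop
 endfacet
 facet normal 0.979 0.039 -0.202
  outer loop
   vertex 4.6 2.8 2.4
   vertex 5.0 0.0 3.8
   vertex 4.2 1.4 0.2
  endloop
 endfacet
 facet normal 0.625 0.602 -0.497
  outer loop
   vertex 4.6 2.8 2.4
   vertex 4.2 1.4 0.2
   vertex 2.8 5.0 2.8
  endloop
 endfacet
 facet normal -0.983 0.082 0.164
  outer loop
   vertex 0.6 0.0 1.6
   vertex 1.0 3.2 2.4
   vertex 0.4 0.4 0.2
  endloop
 endfacet
 facet normal -0.441 -0.165 0.882
  outer loop
   vertex 0.6 0.0 1.6
   vertex 5.0 0.0 3.8
   vertex 1.0 3.2 2.4
  endloop
 endfacet
 facet normal 0.106 -0.952 -0.287
  outer loop
   vertex 0.6 0.0 1.6
   vertex 0.4 0.4 0.2
   vertex 2.4 0.2 1.6
  endloop
 endfacet
 facet normal 0.108 -0.970 -0.216
  outer loop
   vertex 0.6 0.0 1.6
   vertex 2.4 0.2 1.6
   vertex 5.0 0.0 3.8
  endloop
 endfacet
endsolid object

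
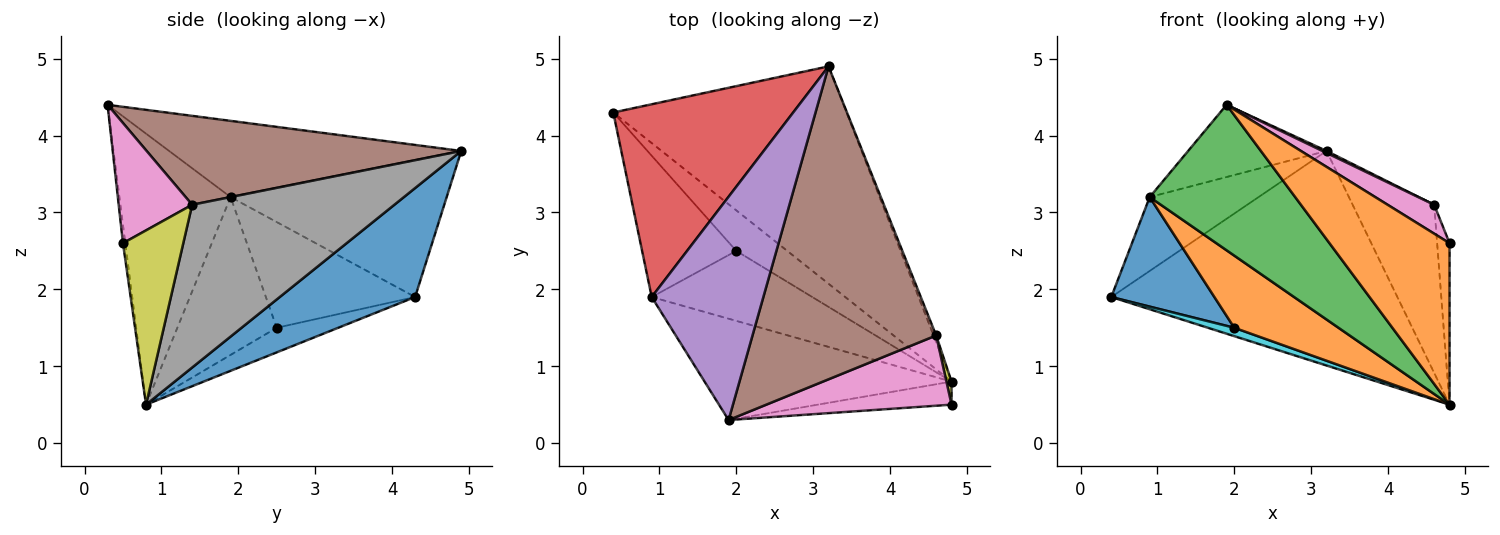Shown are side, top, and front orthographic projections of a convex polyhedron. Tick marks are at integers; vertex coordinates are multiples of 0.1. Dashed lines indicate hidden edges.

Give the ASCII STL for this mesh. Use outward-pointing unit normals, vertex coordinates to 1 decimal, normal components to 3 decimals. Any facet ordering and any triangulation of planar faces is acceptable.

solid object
 facet normal 0.315 0.667 -0.675
  outer loop
   vertex 3.2 4.9 3.8
   vertex 4.8 0.8 0.5
   vertex 0.4 4.3 1.9
  endloop
 endfacet
 facet normal -0.020 -0.990 -0.141
  outer loop
   vertex 4.8 0.5 2.6
   vertex 1.9 0.3 4.4
   vertex 4.8 0.8 0.5
  endloop
 endfacet
 facet normal -0.531 -0.695 -0.484
  outer loop
   vertex 0.9 1.9 3.2
   vertex 4.8 0.8 0.5
   vertex 1.9 0.3 4.4
  endloop
 endfacet
 facet normal -0.579 0.292 0.761
  outer loop
   vertex 0.9 1.9 3.2
   vertex 3.2 4.9 3.8
   vertex 0.4 4.3 1.9
  endloop
 endfacet
 facet normal -0.545 0.258 0.798
  outer loop
   vertex 0.9 1.9 3.2
   vertex 1.9 0.3 4.4
   vertex 3.2 4.9 3.8
  endloop
 endfacet
 facet normal 0.436 -0.006 0.900
  outer loop
   vertex 4.6 1.4 3.1
   vertex 3.2 4.9 3.8
   vertex 1.9 0.3 4.4
  endloop
 endfacet
 facet normal 0.515 -0.326 0.793
  outer loop
   vertex 4.6 1.4 3.1
   vertex 1.9 0.3 4.4
   vertex 4.8 0.5 2.6
  endloop
 endfacet
 facet normal 0.927 0.374 -0.015
  outer loop
   vertex 4.6 1.4 3.1
   vertex 4.8 0.8 0.5
   vertex 3.2 4.9 3.8
  endloop
 endfacet
 facet normal 0.979 0.202 0.029
  outer loop
   vertex 4.6 1.4 3.1
   vertex 4.8 0.5 2.6
   vertex 4.8 0.8 0.5
  endloop
 endfacet
 facet normal -0.427 -0.183 -0.885
  outer loop
   vertex 2.0 2.5 1.5
   vertex 0.4 4.3 1.9
   vertex 4.8 0.8 0.5
  endloop
 endfacet
 facet normal -0.664 -0.458 -0.591
  outer loop
   vertex 2.0 2.5 1.5
   vertex 0.9 1.9 3.2
   vertex 0.4 4.3 1.9
  endloop
 endfacet
 facet normal -0.565 -0.592 -0.575
  outer loop
   vertex 2.0 2.5 1.5
   vertex 4.8 0.8 0.5
   vertex 0.9 1.9 3.2
  endloop
 endfacet
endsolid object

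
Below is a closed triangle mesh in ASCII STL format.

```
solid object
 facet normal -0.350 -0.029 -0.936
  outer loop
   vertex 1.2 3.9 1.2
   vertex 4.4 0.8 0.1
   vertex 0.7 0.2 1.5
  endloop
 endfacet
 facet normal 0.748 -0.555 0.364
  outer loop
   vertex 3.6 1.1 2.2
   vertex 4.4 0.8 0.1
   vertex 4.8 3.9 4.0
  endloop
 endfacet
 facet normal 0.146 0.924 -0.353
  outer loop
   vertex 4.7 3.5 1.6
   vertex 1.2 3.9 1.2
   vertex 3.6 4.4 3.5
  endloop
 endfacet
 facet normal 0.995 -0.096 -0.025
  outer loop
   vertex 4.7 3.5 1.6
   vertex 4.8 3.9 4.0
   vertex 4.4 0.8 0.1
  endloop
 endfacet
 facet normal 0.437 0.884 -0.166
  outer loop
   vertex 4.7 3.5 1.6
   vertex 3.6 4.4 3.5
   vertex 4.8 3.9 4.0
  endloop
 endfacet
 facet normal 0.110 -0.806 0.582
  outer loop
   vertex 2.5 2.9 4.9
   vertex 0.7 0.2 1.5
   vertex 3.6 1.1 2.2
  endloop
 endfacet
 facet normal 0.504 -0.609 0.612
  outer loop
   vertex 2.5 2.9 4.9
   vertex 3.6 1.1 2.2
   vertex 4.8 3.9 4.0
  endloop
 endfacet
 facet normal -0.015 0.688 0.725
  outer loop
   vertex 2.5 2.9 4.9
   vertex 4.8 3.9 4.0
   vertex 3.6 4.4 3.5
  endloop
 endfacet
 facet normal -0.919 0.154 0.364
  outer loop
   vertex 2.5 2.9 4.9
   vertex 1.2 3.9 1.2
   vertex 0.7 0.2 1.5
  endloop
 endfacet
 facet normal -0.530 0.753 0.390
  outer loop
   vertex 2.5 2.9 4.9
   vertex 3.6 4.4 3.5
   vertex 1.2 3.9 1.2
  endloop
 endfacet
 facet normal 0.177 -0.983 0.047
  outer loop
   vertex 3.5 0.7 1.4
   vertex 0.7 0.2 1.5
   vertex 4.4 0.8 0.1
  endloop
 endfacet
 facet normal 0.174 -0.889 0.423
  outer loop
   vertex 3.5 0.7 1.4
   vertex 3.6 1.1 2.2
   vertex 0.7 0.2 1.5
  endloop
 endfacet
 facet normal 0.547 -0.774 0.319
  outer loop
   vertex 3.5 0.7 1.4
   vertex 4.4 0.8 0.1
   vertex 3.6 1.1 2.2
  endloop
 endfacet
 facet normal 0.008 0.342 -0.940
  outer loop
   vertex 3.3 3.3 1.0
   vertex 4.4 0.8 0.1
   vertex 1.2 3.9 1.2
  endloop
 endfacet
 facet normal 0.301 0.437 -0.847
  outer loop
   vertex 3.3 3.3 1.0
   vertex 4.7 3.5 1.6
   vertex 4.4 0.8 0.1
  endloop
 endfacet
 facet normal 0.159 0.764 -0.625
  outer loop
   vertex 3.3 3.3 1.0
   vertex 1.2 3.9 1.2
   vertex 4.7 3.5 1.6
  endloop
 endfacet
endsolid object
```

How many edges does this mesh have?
24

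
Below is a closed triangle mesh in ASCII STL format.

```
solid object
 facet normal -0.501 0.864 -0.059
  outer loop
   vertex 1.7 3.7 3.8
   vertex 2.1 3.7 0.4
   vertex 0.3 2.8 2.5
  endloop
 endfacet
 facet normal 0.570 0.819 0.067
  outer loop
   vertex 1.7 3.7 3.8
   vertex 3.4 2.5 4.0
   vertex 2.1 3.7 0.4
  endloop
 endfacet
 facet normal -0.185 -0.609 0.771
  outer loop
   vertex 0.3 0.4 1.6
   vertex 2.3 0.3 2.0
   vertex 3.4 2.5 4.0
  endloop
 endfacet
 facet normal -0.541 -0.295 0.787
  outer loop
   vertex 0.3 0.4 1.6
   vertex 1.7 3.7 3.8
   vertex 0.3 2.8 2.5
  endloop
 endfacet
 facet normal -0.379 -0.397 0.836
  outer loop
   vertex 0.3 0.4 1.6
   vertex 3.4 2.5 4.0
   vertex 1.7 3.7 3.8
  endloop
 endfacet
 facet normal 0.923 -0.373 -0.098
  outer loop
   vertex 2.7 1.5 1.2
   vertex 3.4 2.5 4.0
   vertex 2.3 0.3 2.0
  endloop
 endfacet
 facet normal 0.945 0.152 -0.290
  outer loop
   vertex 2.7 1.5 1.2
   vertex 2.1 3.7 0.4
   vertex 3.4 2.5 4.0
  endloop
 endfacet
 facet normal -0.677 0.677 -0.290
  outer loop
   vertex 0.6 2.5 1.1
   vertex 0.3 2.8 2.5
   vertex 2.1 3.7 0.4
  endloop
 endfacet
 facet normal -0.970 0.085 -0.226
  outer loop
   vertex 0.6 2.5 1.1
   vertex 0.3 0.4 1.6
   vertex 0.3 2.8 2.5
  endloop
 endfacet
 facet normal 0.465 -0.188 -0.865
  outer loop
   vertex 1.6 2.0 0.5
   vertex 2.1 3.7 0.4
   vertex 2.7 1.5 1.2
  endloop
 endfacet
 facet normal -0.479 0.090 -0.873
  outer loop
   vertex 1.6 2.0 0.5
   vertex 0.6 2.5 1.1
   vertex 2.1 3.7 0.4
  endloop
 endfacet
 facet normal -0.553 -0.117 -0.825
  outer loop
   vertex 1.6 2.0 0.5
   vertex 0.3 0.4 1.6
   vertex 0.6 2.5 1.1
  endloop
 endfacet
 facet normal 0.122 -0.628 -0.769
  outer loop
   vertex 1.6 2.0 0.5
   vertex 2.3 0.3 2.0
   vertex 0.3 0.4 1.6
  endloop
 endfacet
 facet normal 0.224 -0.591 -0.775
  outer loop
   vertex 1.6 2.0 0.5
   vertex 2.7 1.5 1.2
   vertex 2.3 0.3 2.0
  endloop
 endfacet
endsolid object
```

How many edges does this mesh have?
21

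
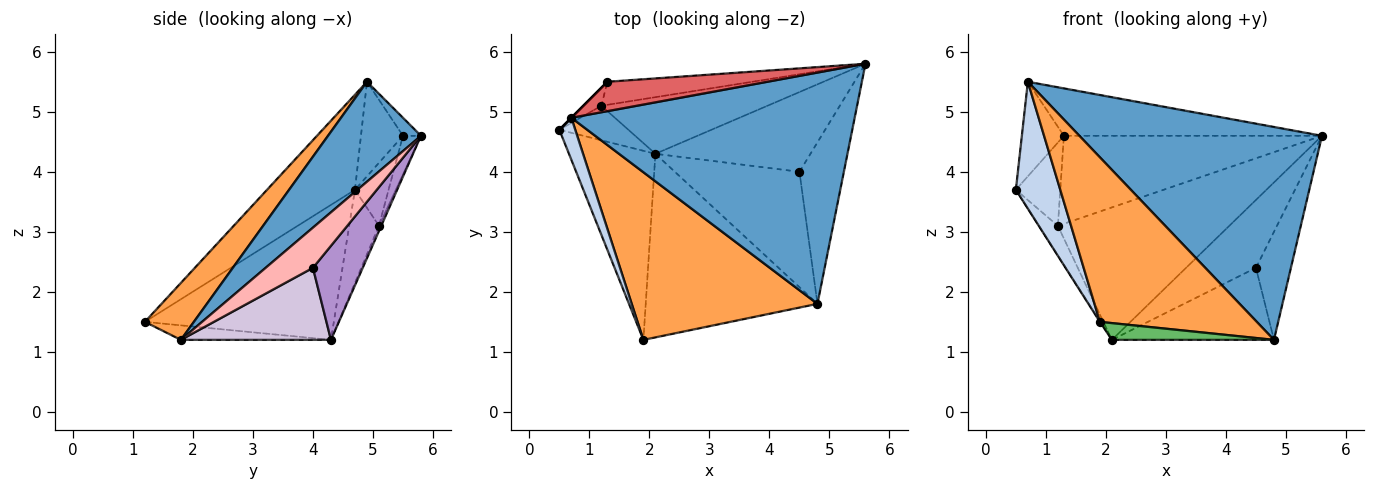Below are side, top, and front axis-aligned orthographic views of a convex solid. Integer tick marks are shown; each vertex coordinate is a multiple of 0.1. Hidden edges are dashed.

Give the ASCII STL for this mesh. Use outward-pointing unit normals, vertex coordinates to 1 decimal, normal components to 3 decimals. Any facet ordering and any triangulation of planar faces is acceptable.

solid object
 facet normal 0.251 -0.656 0.712
  outer loop
   vertex 0.7 4.9 5.5
   vertex 4.8 1.8 1.2
   vertex 5.6 5.8 4.6
  endloop
 endfacet
 facet normal -0.883 -0.446 0.148
  outer loop
   vertex 1.9 1.2 1.5
   vertex 0.7 4.9 5.5
   vertex 0.5 4.7 3.7
  endloop
 endfacet
 facet normal 0.214 -0.684 0.697
  outer loop
   vertex 1.9 1.2 1.5
   vertex 4.8 1.8 1.2
   vertex 0.7 4.9 5.5
  endloop
 endfacet
 facet normal -0.842 0.002 -0.539
  outer loop
   vertex 2.1 4.3 1.2
   vertex 1.9 1.2 1.5
   vertex 0.5 4.7 3.7
  endloop
 endfacet
 facet normal -0.084 -0.091 -0.992
  outer loop
   vertex 2.1 4.3 1.2
   vertex 4.8 1.8 1.2
   vertex 1.9 1.2 1.5
  endloop
 endfacet
 facet normal -0.707 0.707 0.000
  outer loop
   vertex 1.3 5.5 4.6
   vertex 0.5 4.7 3.7
   vertex 0.7 4.9 5.5
  endloop
 endfacet
 facet normal -0.059 0.848 0.526
  outer loop
   vertex 1.3 5.5 4.6
   vertex 0.7 4.9 5.5
   vertex 5.6 5.8 4.6
  endloop
 endfacet
 facet normal 0.601 0.444 -0.664
  outer loop
   vertex 4.5 4.0 2.4
   vertex 5.6 5.8 4.6
   vertex 4.8 1.8 1.2
  endloop
 endfacet
 facet normal 0.419 0.589 -0.691
  outer loop
   vertex 4.5 4.0 2.4
   vertex 2.1 4.3 1.2
   vertex 5.6 5.8 4.6
  endloop
 endfacet
 facet normal 0.440 0.475 -0.762
  outer loop
   vertex 4.5 4.0 2.4
   vertex 4.8 1.8 1.2
   vertex 2.1 4.3 1.2
  endloop
 endfacet
 facet normal -0.012 0.919 -0.393
  outer loop
   vertex 1.2 5.1 3.1
   vertex 5.6 5.8 4.6
   vertex 2.1 4.3 1.2
  endloop
 endfacet
 facet normal -0.067 0.965 -0.253
  outer loop
   vertex 1.2 5.1 3.1
   vertex 1.3 5.5 4.6
   vertex 5.6 5.8 4.6
  endloop
 endfacet
 facet normal -0.715 0.455 -0.530
  outer loop
   vertex 1.2 5.1 3.1
   vertex 2.1 4.3 1.2
   vertex 0.5 4.7 3.7
  endloop
 endfacet
 facet normal -0.595 0.786 -0.170
  outer loop
   vertex 1.2 5.1 3.1
   vertex 0.5 4.7 3.7
   vertex 1.3 5.5 4.6
  endloop
 endfacet
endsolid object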